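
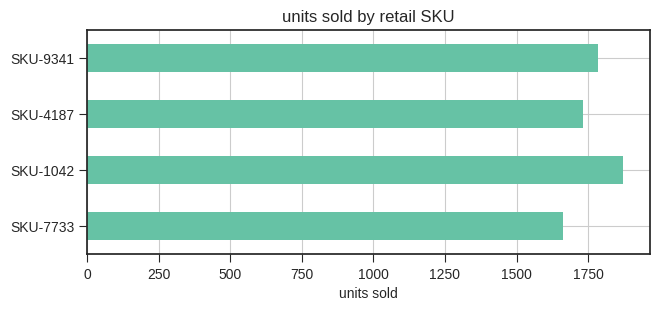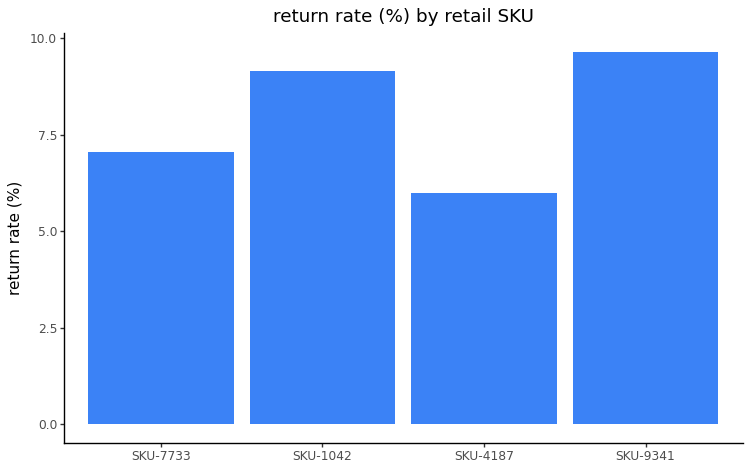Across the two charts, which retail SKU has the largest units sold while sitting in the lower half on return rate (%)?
SKU-4187

Chart 2 median return rate (%) ≈ 8; below-median retail SKUs: SKU-7733, SKU-4187. Among those, SKU-4187 has the highest units sold (≈ 1800).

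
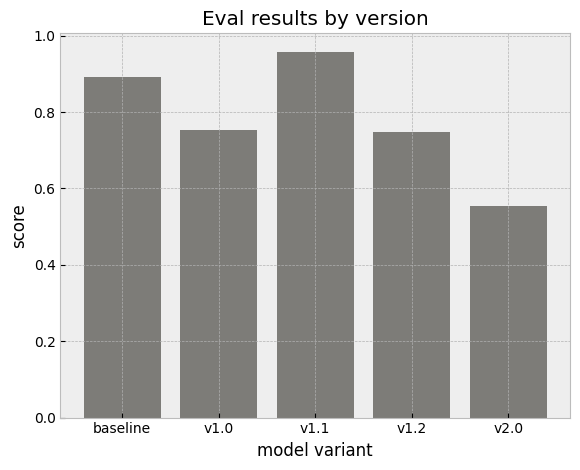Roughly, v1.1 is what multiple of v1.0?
≈ 1.25×

v1.1 ≈ 1.0, v1.0 ≈ 0.8; 1.0/0.8 ≈ 1.25.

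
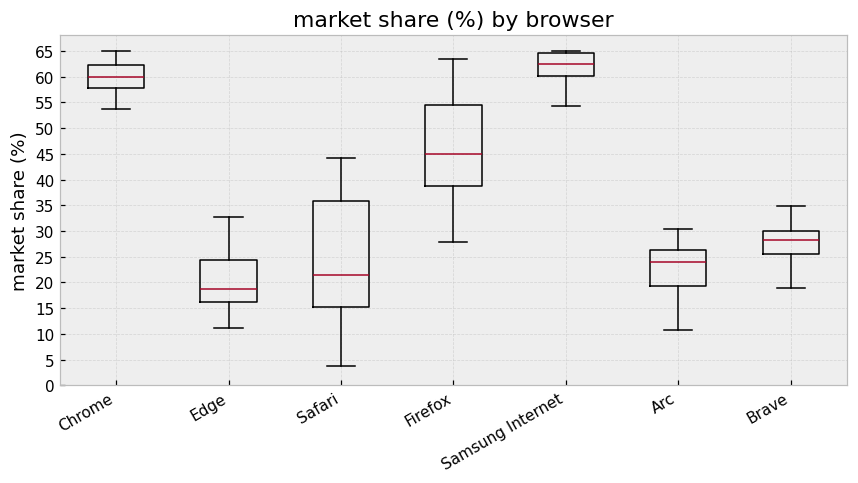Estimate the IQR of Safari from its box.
Q3 ≈ 35, Q1 ≈ 15; IQR ≈ 20.

≈ 20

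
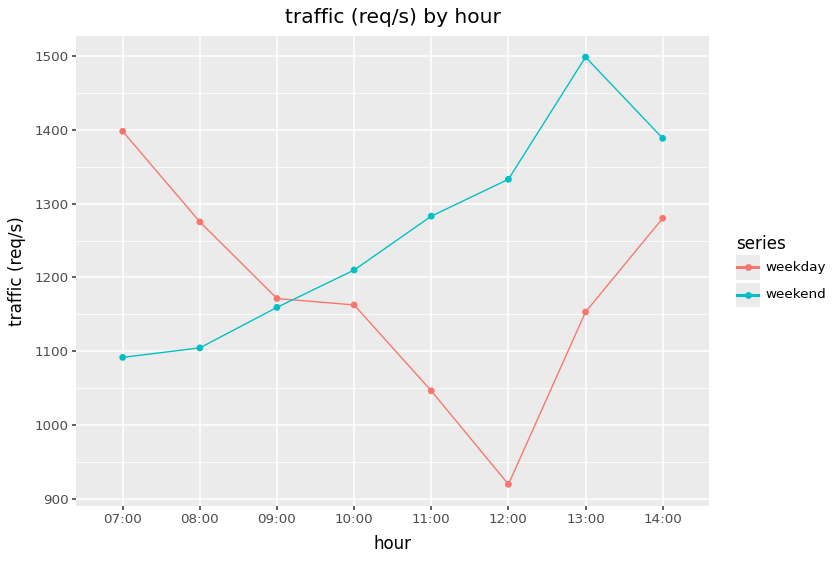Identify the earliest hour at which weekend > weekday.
09:00: weekend ≈ 1150 vs weekday ≈ 1150 (not yet); 10:00: weekend ≈ 1200 vs weekday ≈ 1150 (first crossover).

10:00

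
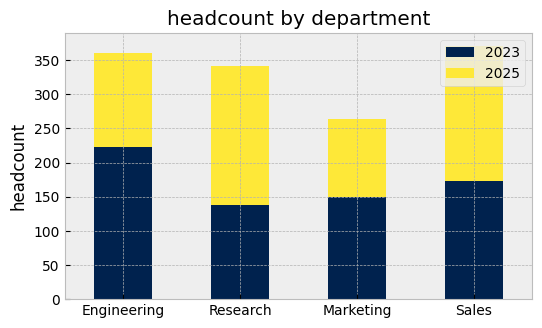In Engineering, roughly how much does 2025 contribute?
2025 top ≈ 350, bottom ≈ 200; segment ≈ 150.

≈ 150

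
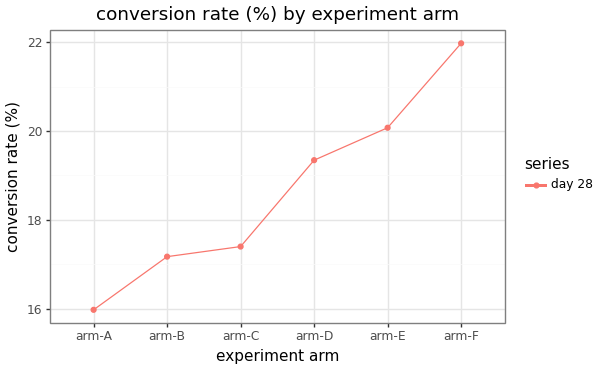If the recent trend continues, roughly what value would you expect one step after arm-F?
Last three: 19, 20, 22 → slope ≈ 1.5/step → next ≈ 23.5.

≈ 23.5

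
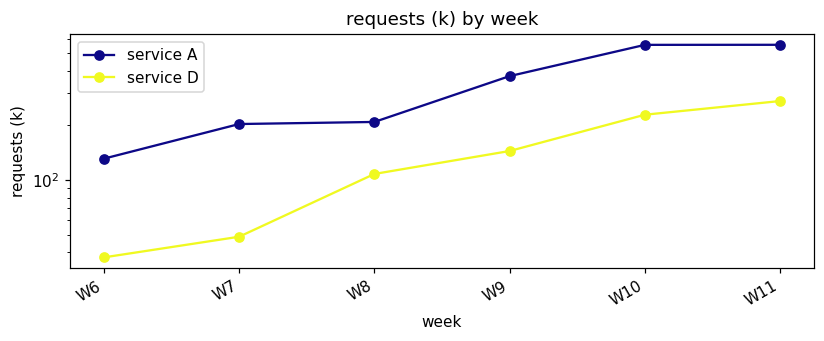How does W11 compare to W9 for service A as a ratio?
W11 ≈ 550, W9 ≈ 350; 550/350 ≈ 1.57.

≈ 1.57×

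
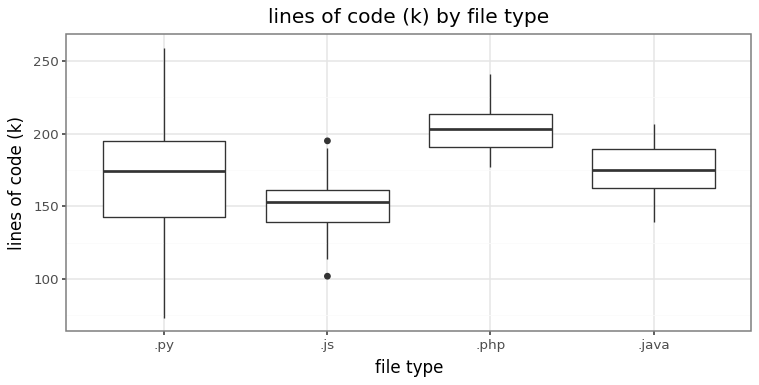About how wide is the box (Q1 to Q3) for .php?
Q3 ≈ 215, Q1 ≈ 190; IQR ≈ 25.

≈ 25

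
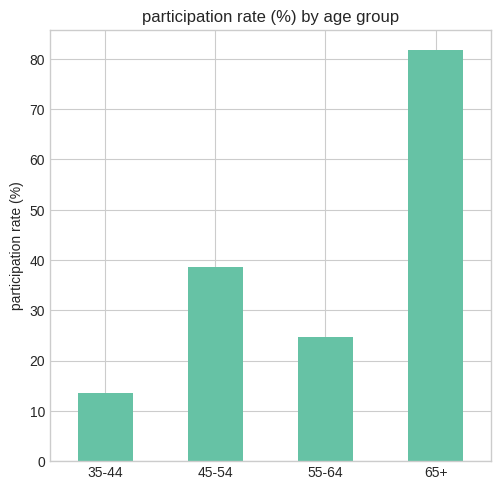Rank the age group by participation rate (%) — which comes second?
45-54

Top 3: 65+ ≈ 80, 45-54 ≈ 40, 55-64 ≈ 20.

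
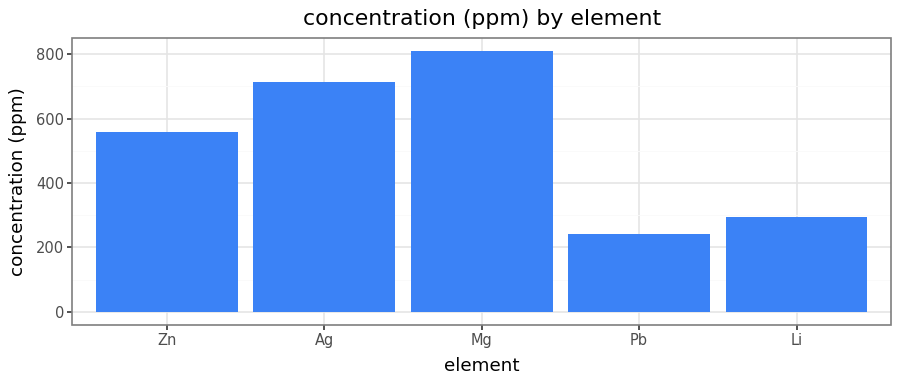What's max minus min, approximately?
Max Mg ≈ 800, min Pb ≈ 200; range ≈ 600.

≈ 600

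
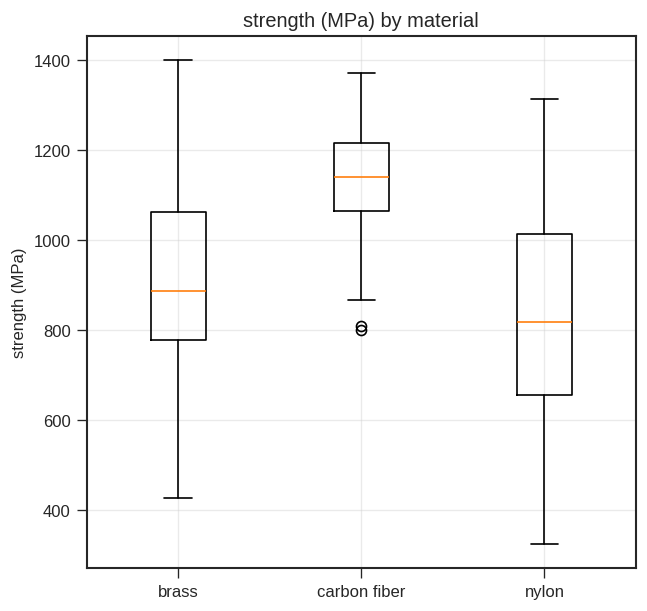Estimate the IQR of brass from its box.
≈ 275

Q3 ≈ 1050, Q1 ≈ 775; IQR ≈ 275.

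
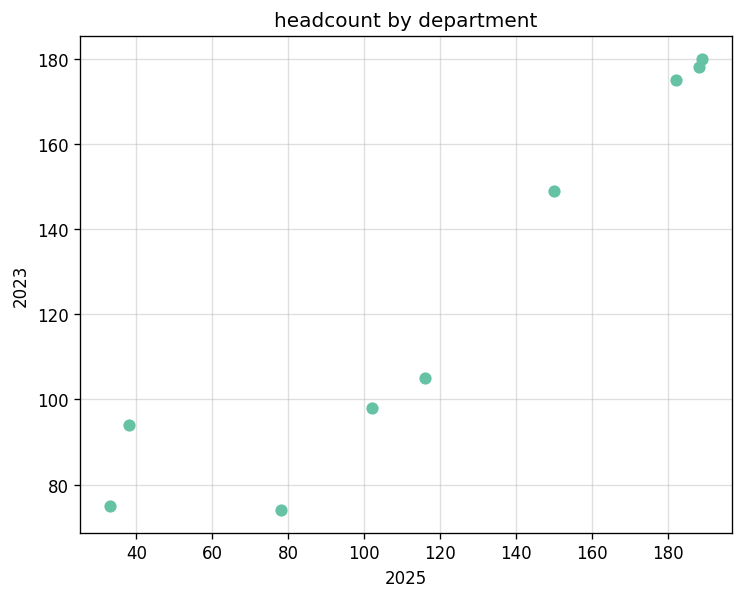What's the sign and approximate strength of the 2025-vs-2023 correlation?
Points are positively correlated; strong (|r| ≈ 0.9).

positive, strong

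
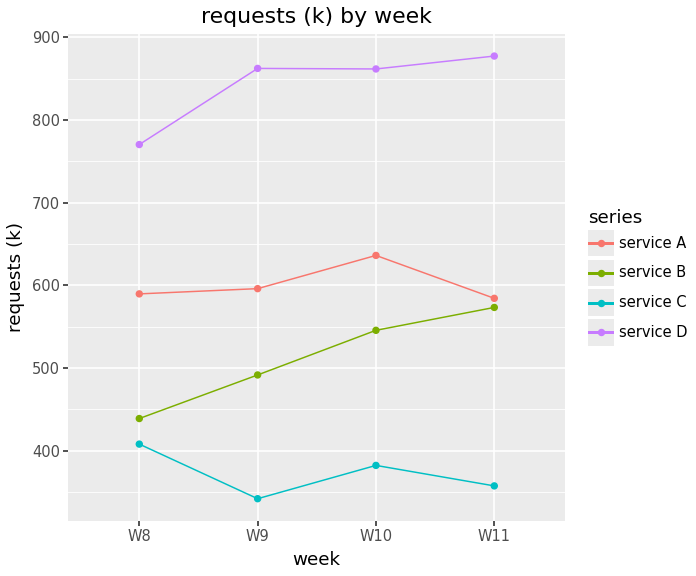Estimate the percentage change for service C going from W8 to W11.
W8 ≈ 400, W11 ≈ 350; (350 − 400) / 400 ≈ -12.5%.

≈ -12.5%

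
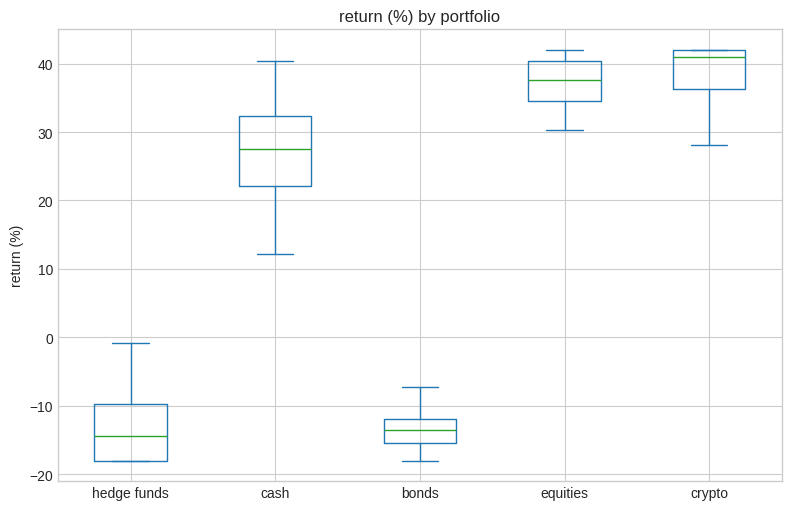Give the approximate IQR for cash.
≈ 10

Q3 ≈ 30, Q1 ≈ 20; IQR ≈ 10.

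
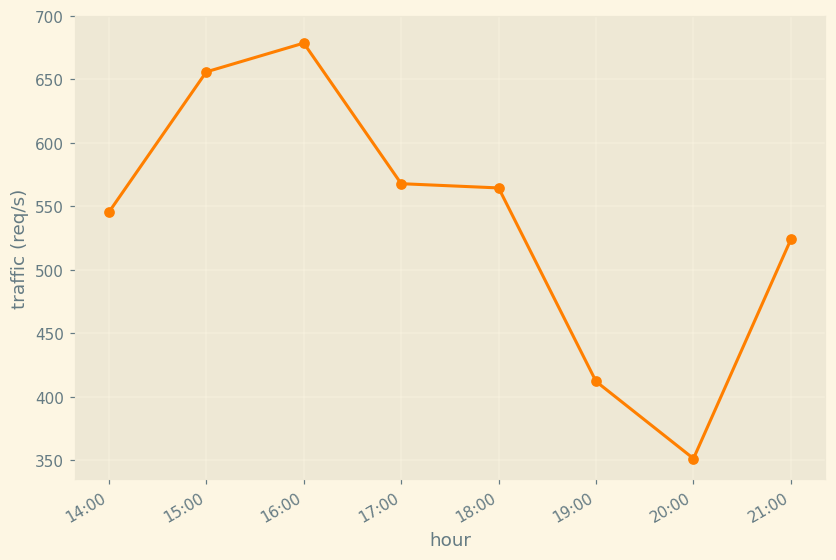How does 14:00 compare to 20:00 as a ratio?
≈ 1.57×

14:00 ≈ 550, 20:00 ≈ 350; 550/350 ≈ 1.57.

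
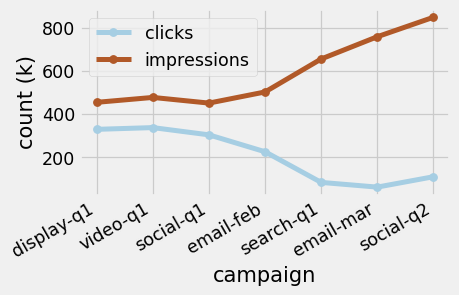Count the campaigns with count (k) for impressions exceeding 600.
3

Above 600: search-q1, email-mar, social-q2.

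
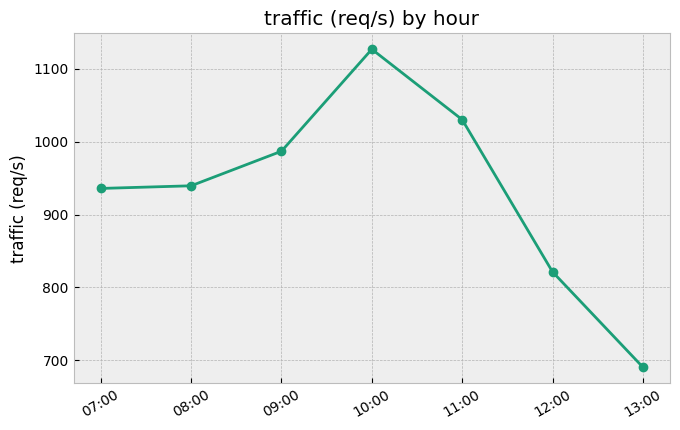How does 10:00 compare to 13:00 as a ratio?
≈ 1.64×

10:00 ≈ 1150, 13:00 ≈ 700; 1150/700 ≈ 1.64.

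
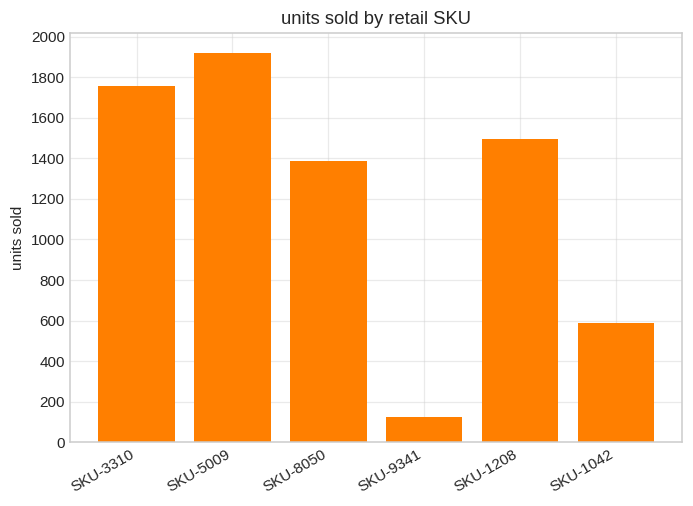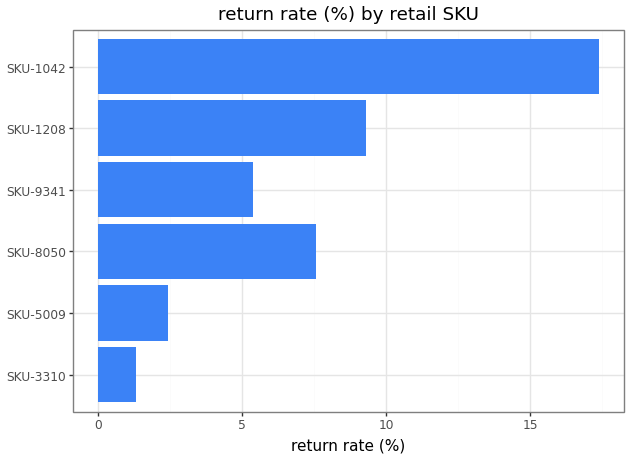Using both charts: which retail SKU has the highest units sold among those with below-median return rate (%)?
SKU-5009

Chart 2 median return rate (%) ≈ 6; below-median retail SKUs: SKU-3310, SKU-5009, SKU-9341. Among those, SKU-5009 has the highest units sold (≈ 2000).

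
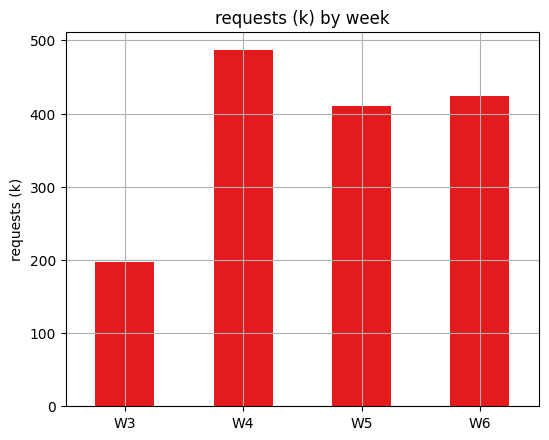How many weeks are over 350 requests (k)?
3

Above 350: W4, W5, W6.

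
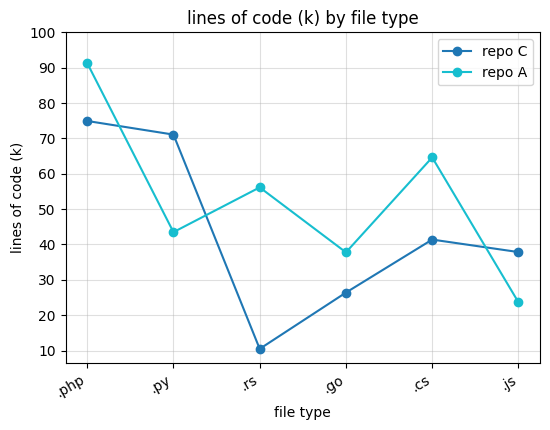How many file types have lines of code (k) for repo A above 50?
3

Above 50: .php, .rs, .cs.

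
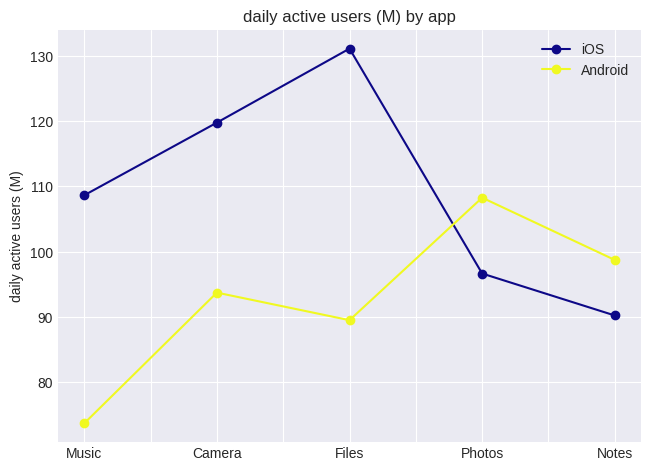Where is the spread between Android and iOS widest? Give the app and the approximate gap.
Files, ≈ 40 M

Files: Android ≈ 90, iOS ≈ 130 → gap ≈ 40. Next-largest (Music) is only ≈ 35.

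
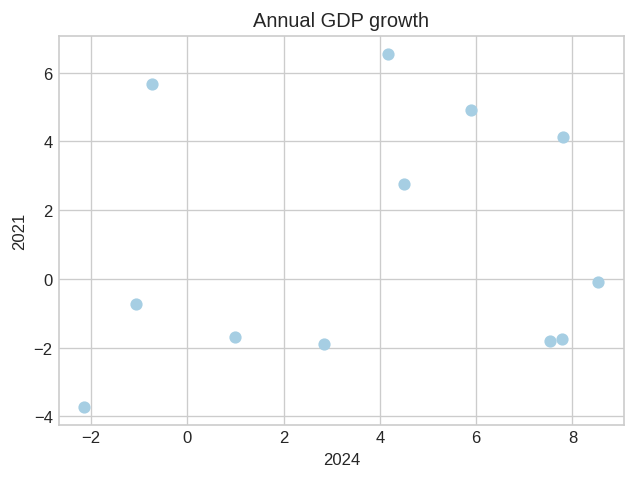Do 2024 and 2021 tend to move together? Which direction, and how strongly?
Points are roughly uncorrelated; weak (|r| ≈ 0.2).

no clear correlation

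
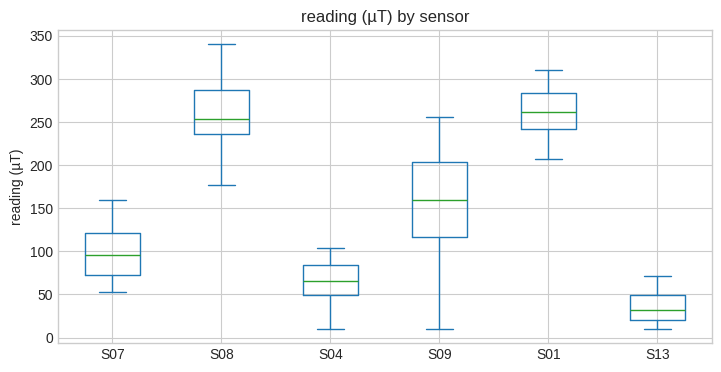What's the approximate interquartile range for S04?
≈ 40

Q3 ≈ 80, Q1 ≈ 40; IQR ≈ 40.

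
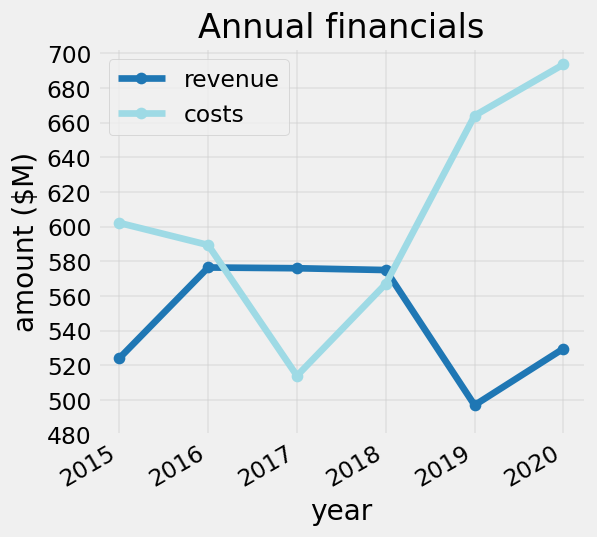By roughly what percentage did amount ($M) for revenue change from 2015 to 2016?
2015 ≈ 520, 2016 ≈ 580; (580 − 520) / 520 ≈ +11.5%.

≈ +11.5%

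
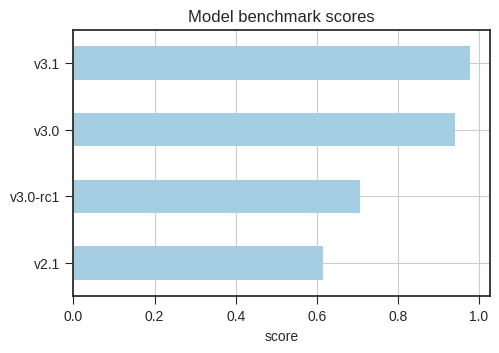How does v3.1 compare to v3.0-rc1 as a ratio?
v3.1 ≈ 1.0, v3.0-rc1 ≈ 0.7; 1.0/0.7 ≈ 1.43.

≈ 1.43×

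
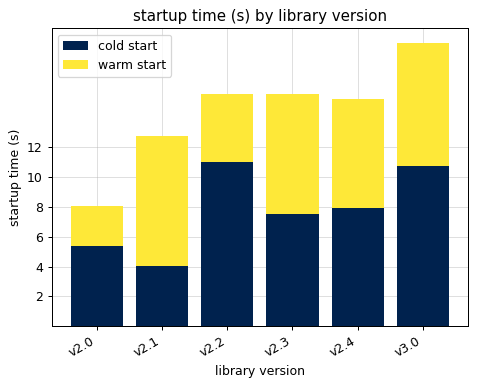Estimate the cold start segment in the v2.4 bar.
cold start top ≈ 8, bottom ≈ 0; segment ≈ 8.

≈ 8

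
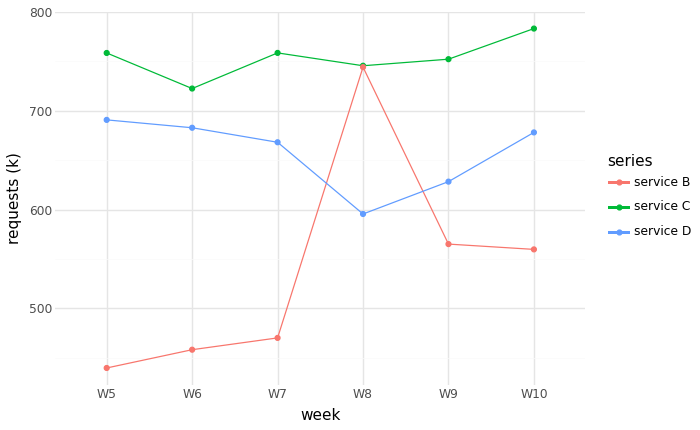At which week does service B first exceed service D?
W8

W7: service B ≈ 450 vs service D ≈ 650 (not yet); W8: service B ≈ 750 vs service D ≈ 600 (first crossover).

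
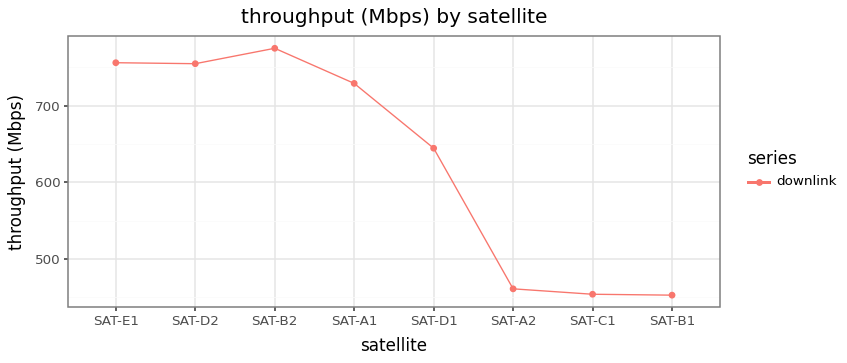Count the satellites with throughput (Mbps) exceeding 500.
Above 500: SAT-E1, SAT-D2, SAT-B2, SAT-A1, SAT-D1.

5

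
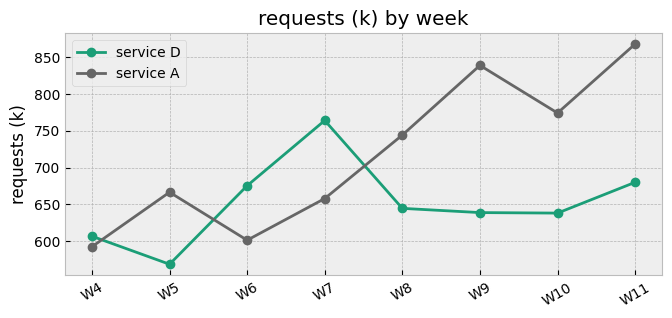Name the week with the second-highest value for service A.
W9

Top 3 for service A: W11 ≈ 875, W9 ≈ 850, W10 ≈ 775.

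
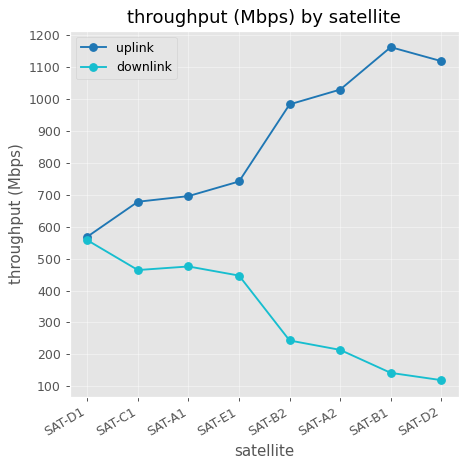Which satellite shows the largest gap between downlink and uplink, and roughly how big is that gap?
SAT-B1, ≈ 1100 Mbps

SAT-B1: downlink ≈ 100, uplink ≈ 1200 → gap ≈ 1100. Next-largest (SAT-D2) is only ≈ 1000.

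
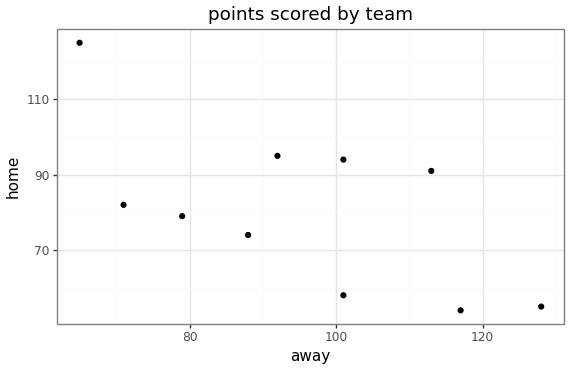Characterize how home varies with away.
negative, moderate

Points are negatively correlated; moderate (|r| ≈ 0.6).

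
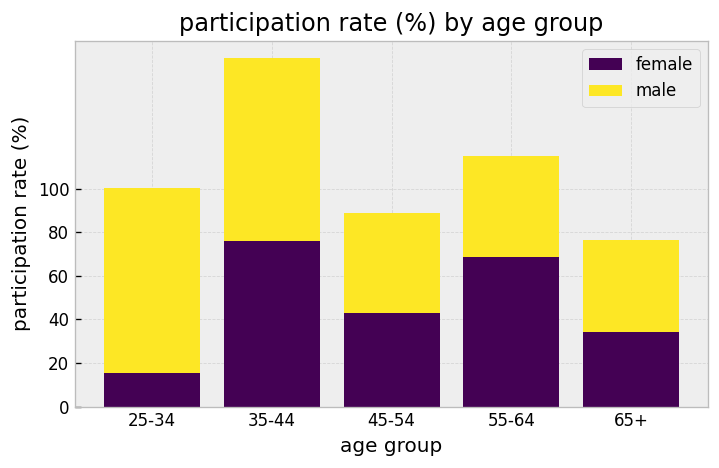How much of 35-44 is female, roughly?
≈ 80

female top ≈ 80, bottom ≈ 0; segment ≈ 80.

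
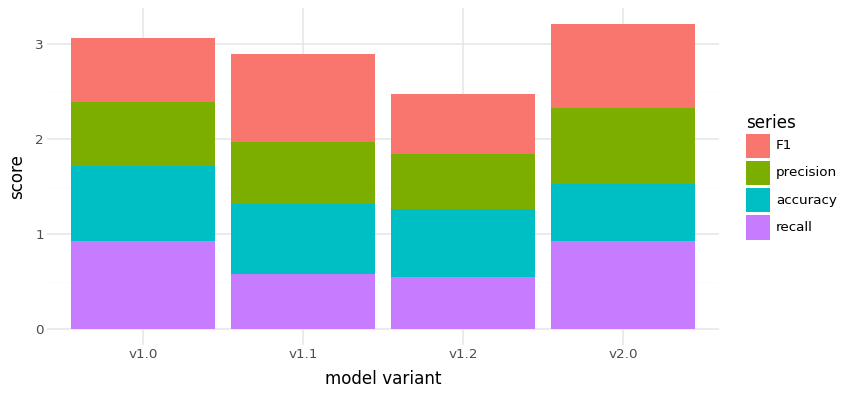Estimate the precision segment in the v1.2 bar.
≈ 0.5

precision top ≈ 2.0, bottom ≈ 1.5; segment ≈ 0.5.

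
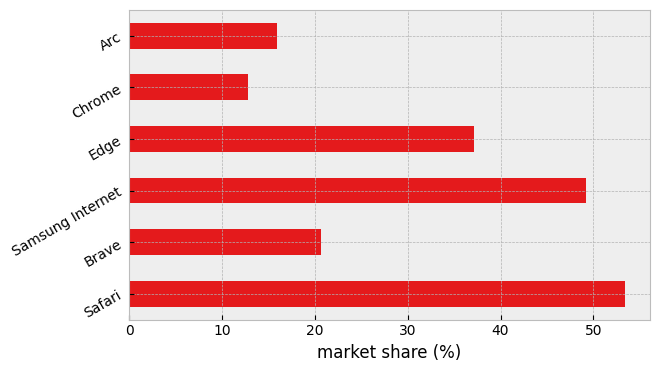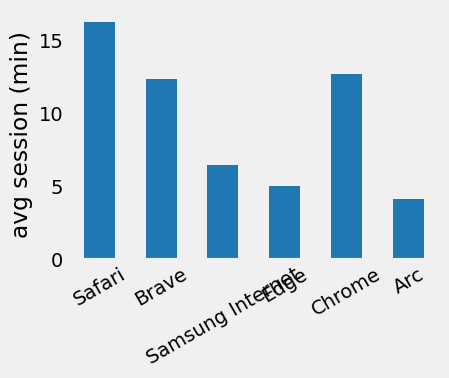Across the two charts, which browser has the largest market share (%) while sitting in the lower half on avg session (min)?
Samsung Internet

Chart 2 median avg session (min) ≈ 10; below-median browsers: Samsung Internet, Edge, Arc. Among those, Samsung Internet has the highest market share (%) (≈ 50).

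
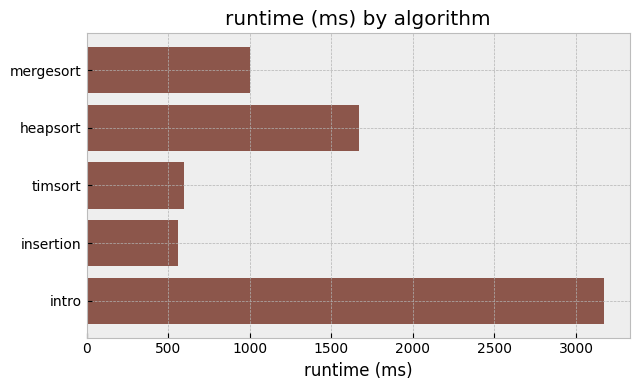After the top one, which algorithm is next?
Top 3: intro ≈ 3000, heapsort ≈ 1500, mergesort ≈ 1000.

heapsort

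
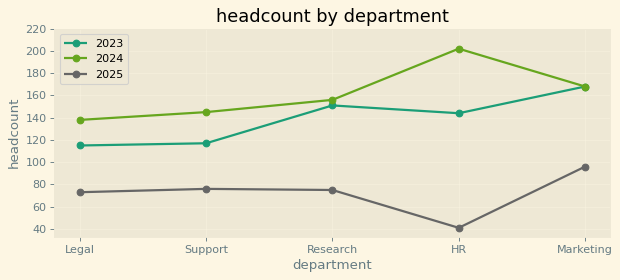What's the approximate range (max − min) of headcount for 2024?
Max HR ≈ 200, min Legal ≈ 140; range ≈ 60.

≈ 60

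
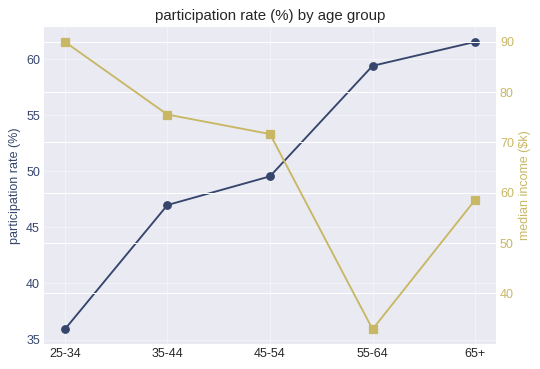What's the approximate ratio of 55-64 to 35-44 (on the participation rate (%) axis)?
55-64 ≈ 60, 35-44 ≈ 45; 60/45 ≈ 1.33.

≈ 1.33×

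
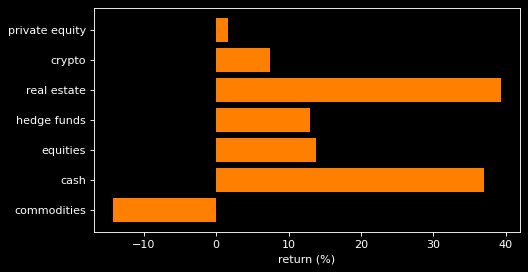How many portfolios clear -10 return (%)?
6

Above -10: private equity, crypto, real estate, hedge funds, equities, cash.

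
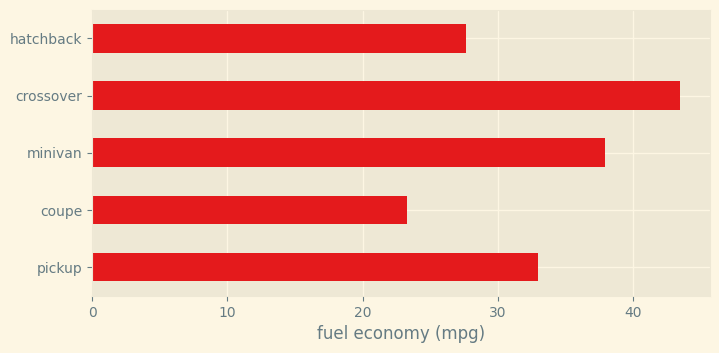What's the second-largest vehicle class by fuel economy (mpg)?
minivan

Top 3: crossover ≈ 45, minivan ≈ 40, pickup ≈ 35.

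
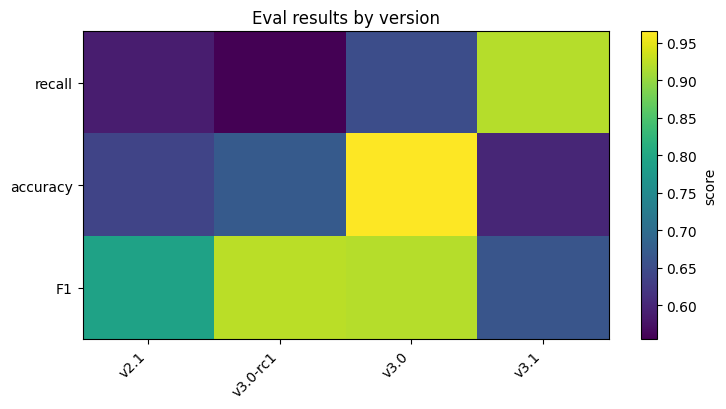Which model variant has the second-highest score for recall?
Top 3 for recall: v3.1 ≈ 0.90, v3.0 ≈ 0.65, v2.1 ≈ 0.60.

v3.0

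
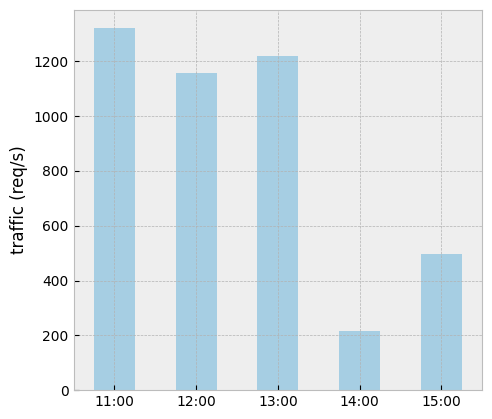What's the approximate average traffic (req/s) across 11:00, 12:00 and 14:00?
≈ 933

(1400 + 1200 + 200) / 3 ≈ 933.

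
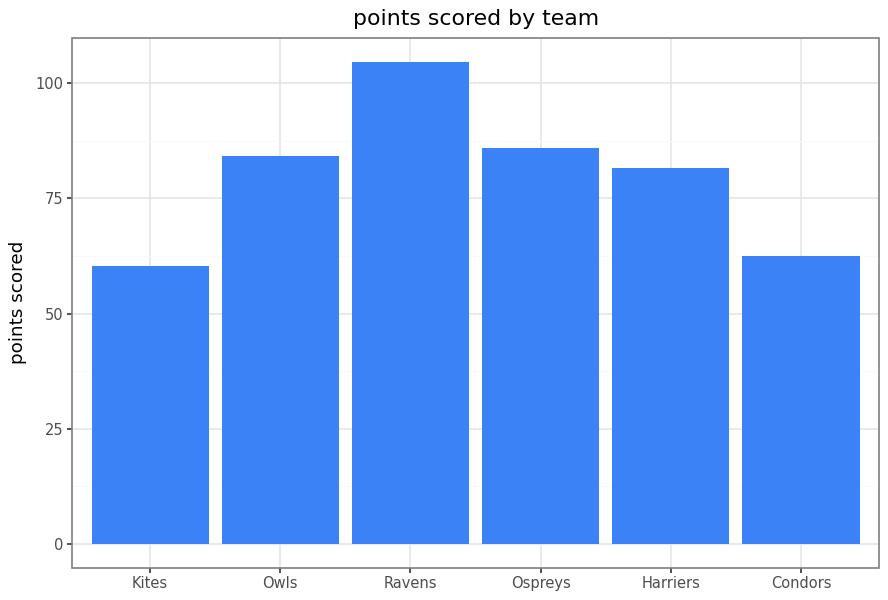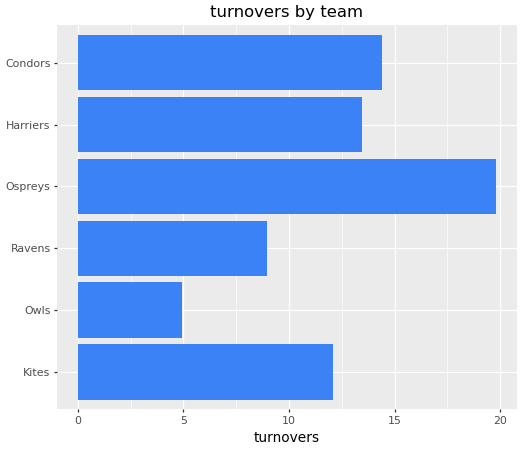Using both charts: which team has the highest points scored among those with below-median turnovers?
Ravens

Chart 2 median turnovers ≈ 12; below-median teams: Kites, Owls, Ravens. Among those, Ravens has the highest points scored (≈ 100).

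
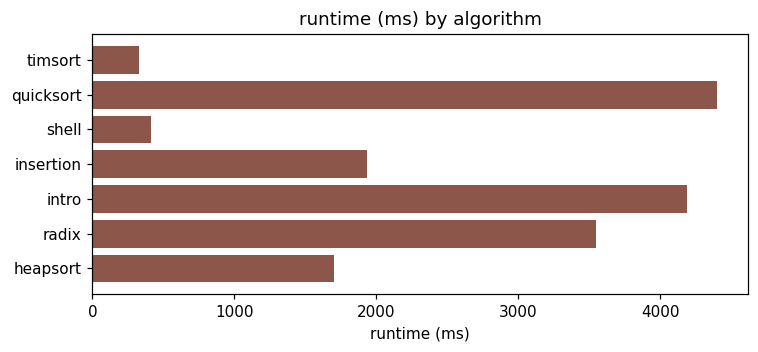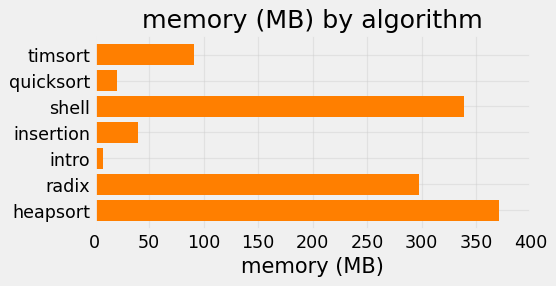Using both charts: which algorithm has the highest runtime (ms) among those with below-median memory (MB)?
Chart 2 median memory (MB) ≈ 100; below-median algorithms: quicksort, insertion, intro. Among those, quicksort has the highest runtime (ms) (≈ 4500).

quicksort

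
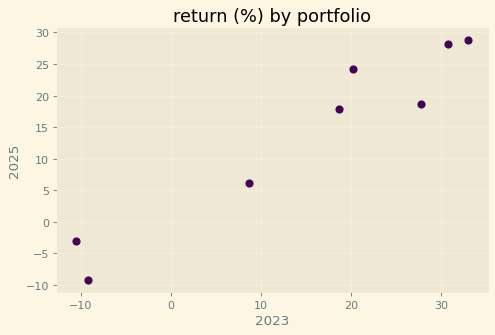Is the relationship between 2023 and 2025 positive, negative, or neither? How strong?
positive, strong

Points are positively correlated; strong (|r| ≈ 1.0).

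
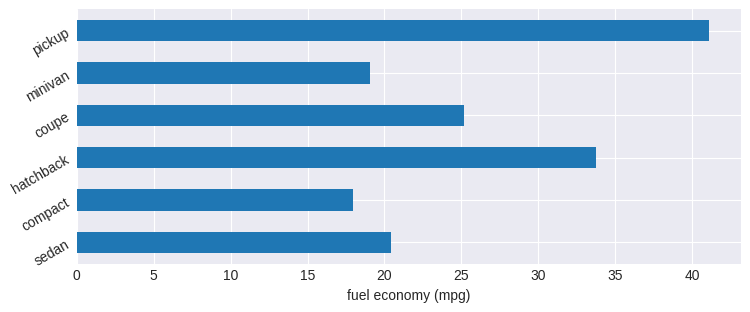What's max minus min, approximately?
Max pickup ≈ 40, min compact ≈ 20; range ≈ 20.

≈ 20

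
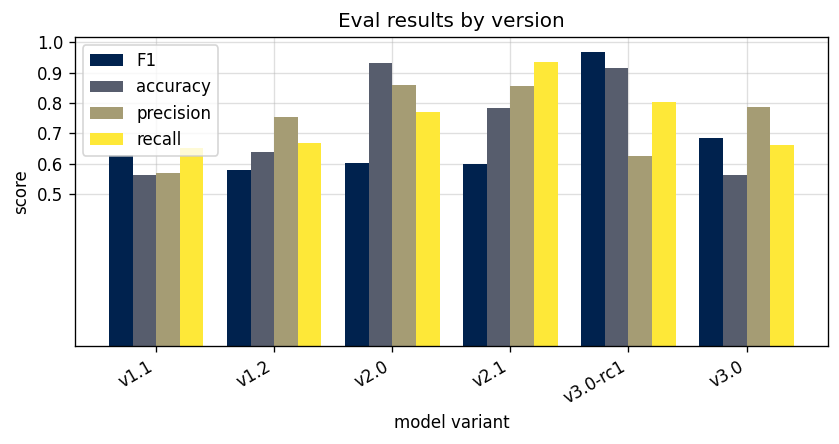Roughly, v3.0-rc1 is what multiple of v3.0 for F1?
v3.0-rc1 ≈ 1.0, v3.0 ≈ 0.7; 1.0/0.7 ≈ 1.43.

≈ 1.43×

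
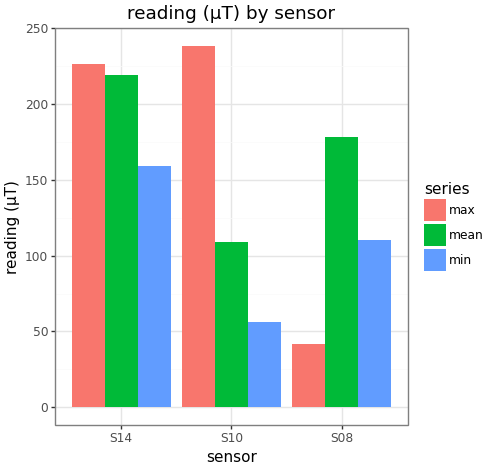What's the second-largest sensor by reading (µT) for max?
S14

Top 3 for max: S10 ≈ 240, S14 ≈ 220, S08 ≈ 40.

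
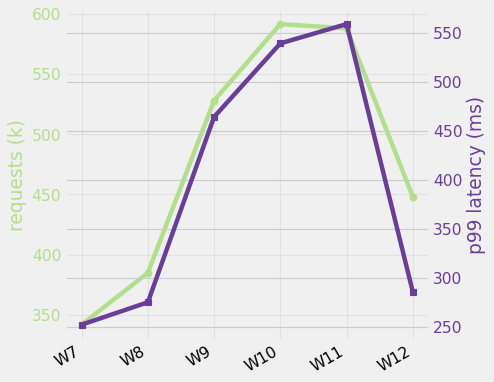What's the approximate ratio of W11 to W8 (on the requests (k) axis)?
≈ 1.6×

W11 ≈ 600, W8 ≈ 375; 600/375 ≈ 1.6.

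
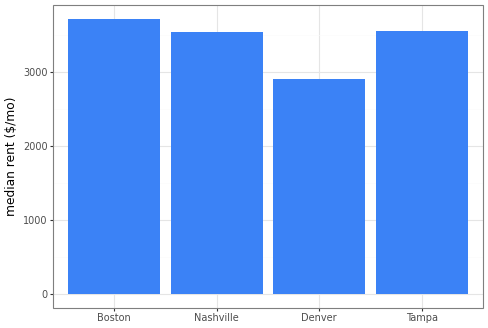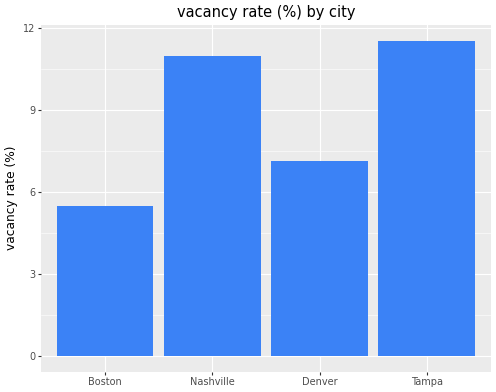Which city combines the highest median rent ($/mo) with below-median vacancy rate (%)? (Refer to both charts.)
Chart 2 median vacancy rate (%) ≈ 10; below-median cities: Boston, Denver. Among those, Boston has the highest median rent ($/mo) (≈ 3500).

Boston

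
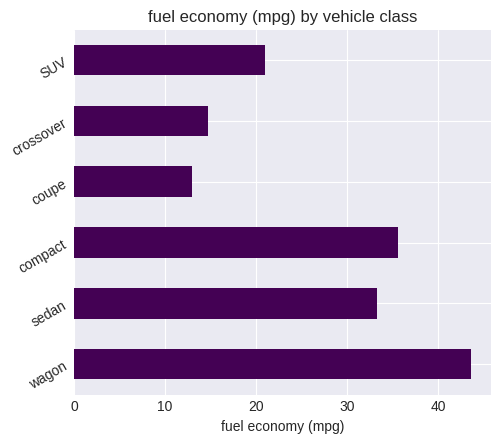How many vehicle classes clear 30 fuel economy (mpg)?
Above 30: wagon, sedan, compact.

3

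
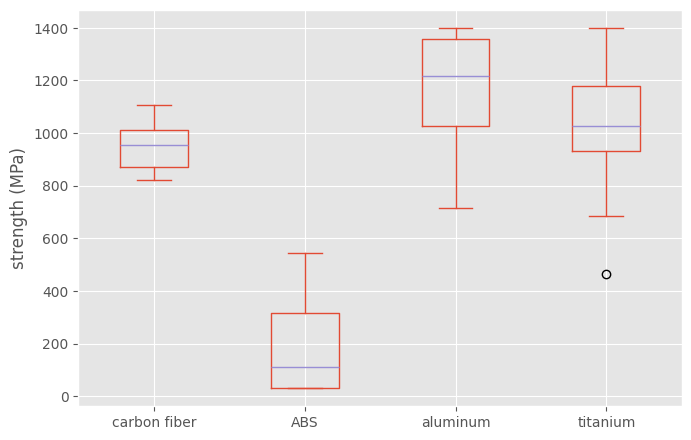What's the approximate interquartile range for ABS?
≈ 300

Q3 ≈ 300, Q1 ≈ 0; IQR ≈ 300.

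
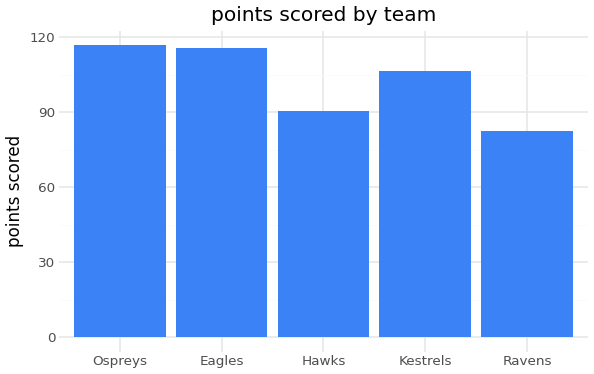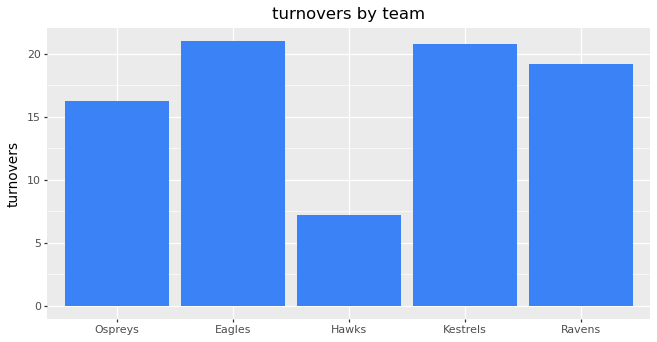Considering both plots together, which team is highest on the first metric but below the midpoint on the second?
Ospreys

Chart 2 median turnovers ≈ 20; below-median teams: Ospreys, Hawks. Among those, Ospreys has the highest points scored (≈ 120).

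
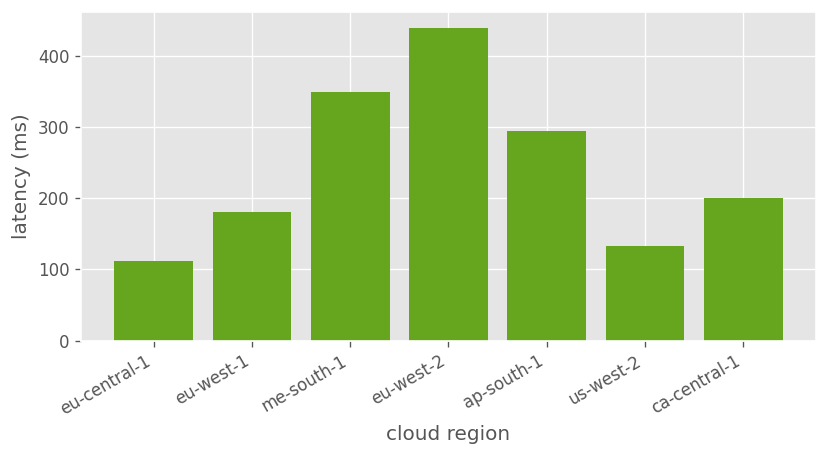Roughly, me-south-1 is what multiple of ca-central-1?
≈ 1.75×

me-south-1 ≈ 350, ca-central-1 ≈ 200; 350/200 ≈ 1.75.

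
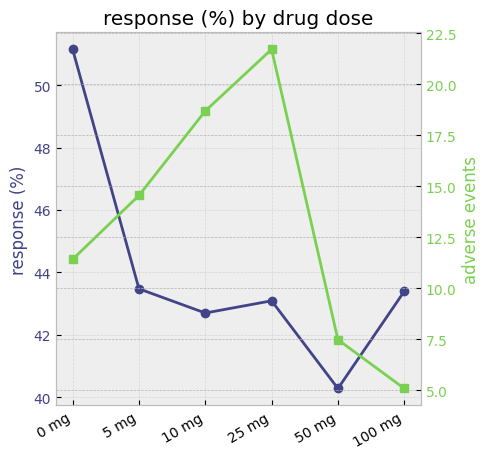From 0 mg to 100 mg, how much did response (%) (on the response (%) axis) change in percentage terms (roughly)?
0 mg ≈ 51, 100 mg ≈ 43; (43 − 51) / 51 ≈ -15.7%.

≈ -15.7%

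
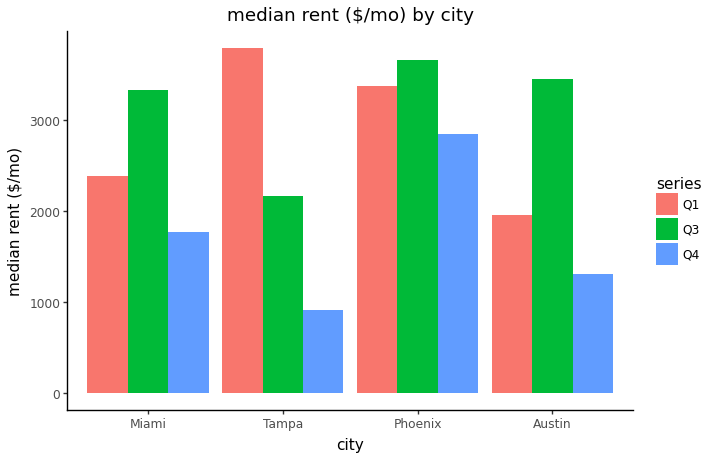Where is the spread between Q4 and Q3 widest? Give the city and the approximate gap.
Austin: Q4 ≈ 1500, Q3 ≈ 3500 → gap ≈ 2000. Next-largest (Miami) is only ≈ 1500.

Austin, ≈ 2000 $/mo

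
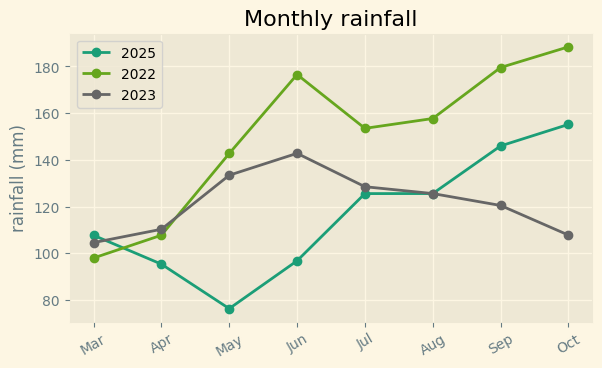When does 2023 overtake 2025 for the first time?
Mar: 2023 ≈ 100 vs 2025 ≈ 110 (not yet); Apr: 2023 ≈ 110 vs 2025 ≈ 100 (first crossover).

Apr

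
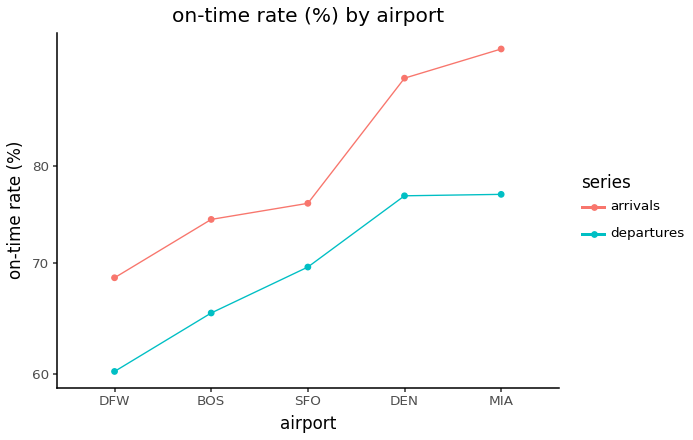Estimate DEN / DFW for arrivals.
≈ 1.29×

DEN ≈ 90, DFW ≈ 70; 90/70 ≈ 1.29.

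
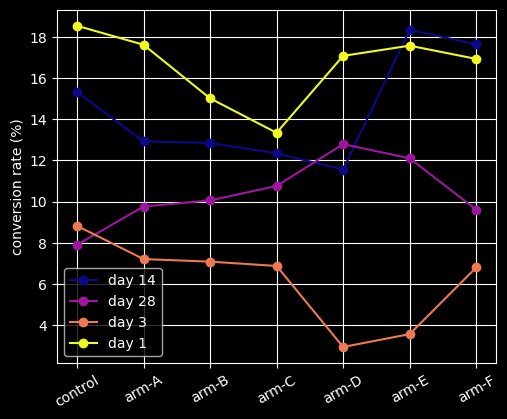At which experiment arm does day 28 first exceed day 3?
arm-A

control: day 28 ≈ 8 vs day 3 ≈ 8 (not yet); arm-A: day 28 ≈ 10 vs day 3 ≈ 8 (first crossover).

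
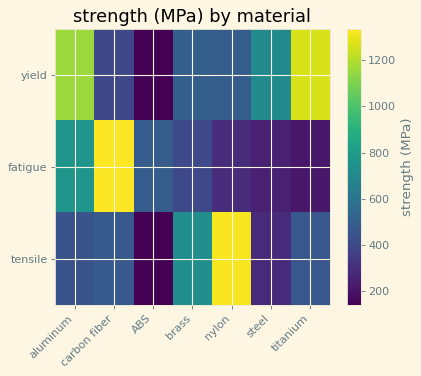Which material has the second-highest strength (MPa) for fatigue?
aluminum

Top 3 for fatigue: carbon fiber ≈ 1300, aluminum ≈ 800, ABS ≈ 500.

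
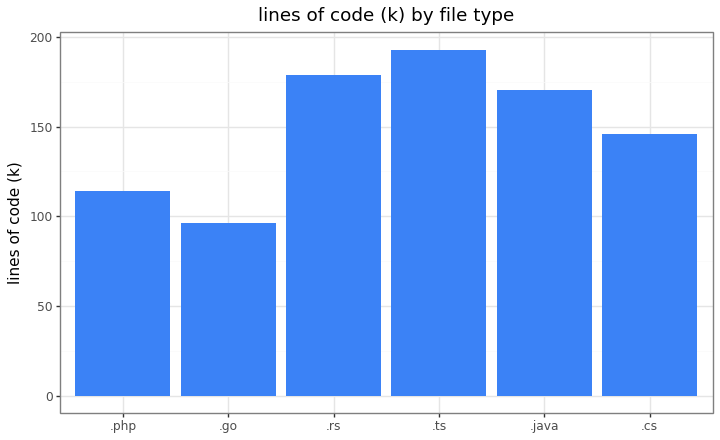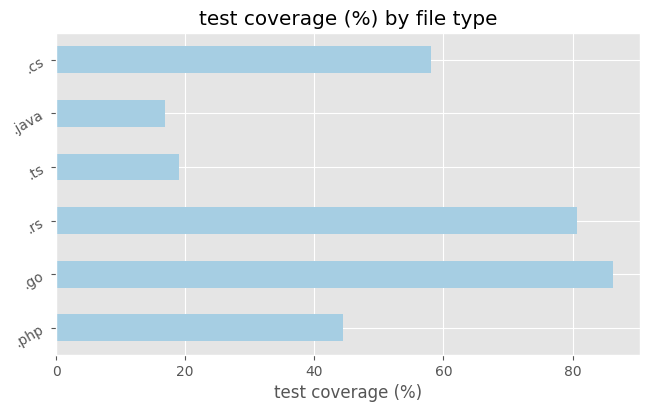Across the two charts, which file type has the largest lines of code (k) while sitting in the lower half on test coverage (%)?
.ts

Chart 2 median test coverage (%) ≈ 50; below-median file types: .php, .ts, .java. Among those, .ts has the highest lines of code (k) (≈ 200).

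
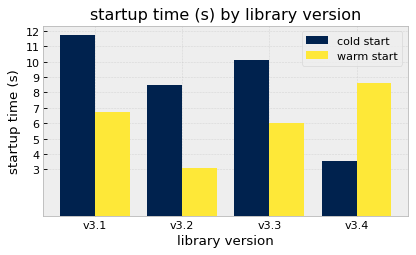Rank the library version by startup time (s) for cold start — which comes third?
v3.2

Top 4 for cold start: v3.1 ≈ 12, v3.3 ≈ 10, v3.2 ≈ 8, v3.4 ≈ 4.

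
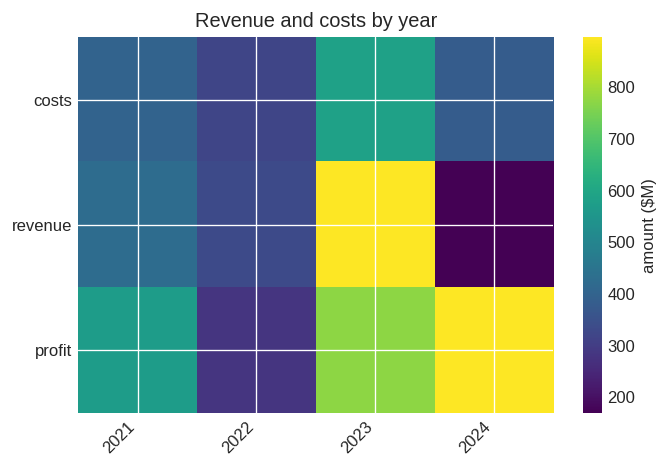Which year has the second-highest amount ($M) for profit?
2023

Top 3 for profit: 2024 ≈ 900, 2023 ≈ 800, 2021 ≈ 600.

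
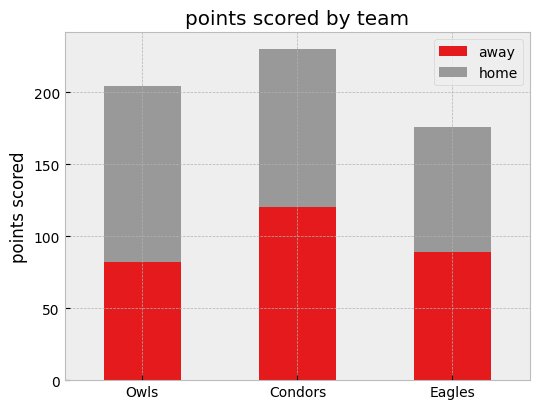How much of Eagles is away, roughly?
away top ≈ 80, bottom ≈ 0; segment ≈ 80.

≈ 80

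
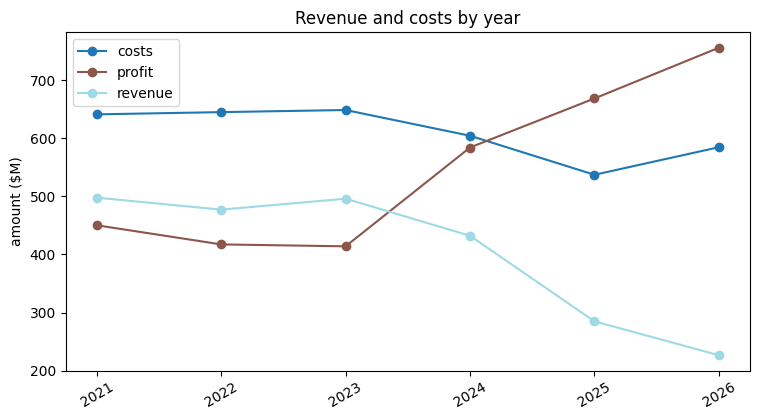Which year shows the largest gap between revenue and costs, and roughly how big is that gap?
2026, ≈ 350 $M

2026: revenue ≈ 250, costs ≈ 600 → gap ≈ 350. Next-largest (2025) is only ≈ 250.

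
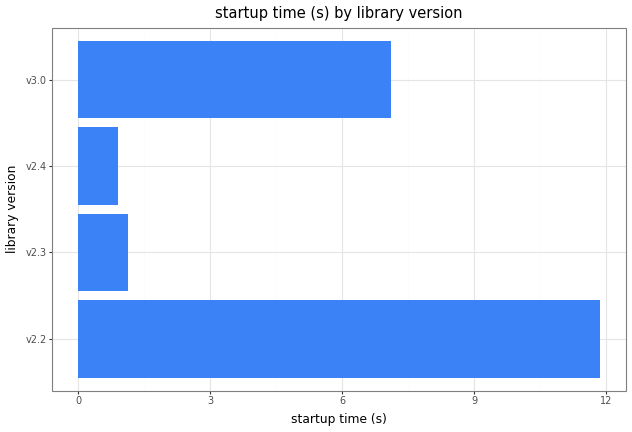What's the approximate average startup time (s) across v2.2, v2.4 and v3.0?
≈ 7

(12 + 1 + 7) / 3 ≈ 7.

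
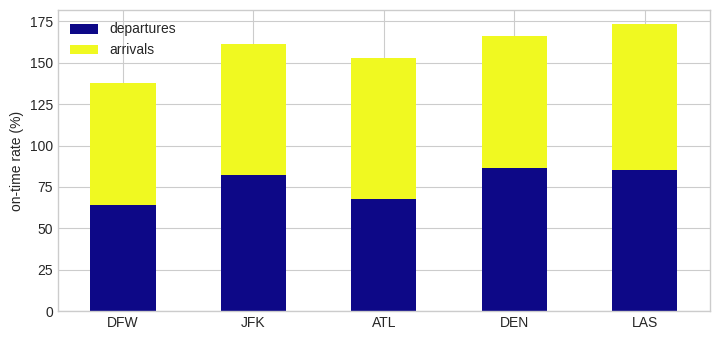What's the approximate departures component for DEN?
departures top ≈ 80, bottom ≈ 0; segment ≈ 80.

≈ 80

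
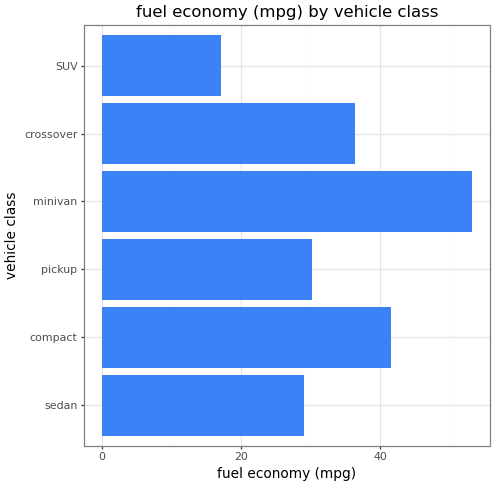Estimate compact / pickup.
≈ 1.33×

compact ≈ 40, pickup ≈ 30; 40/30 ≈ 1.33.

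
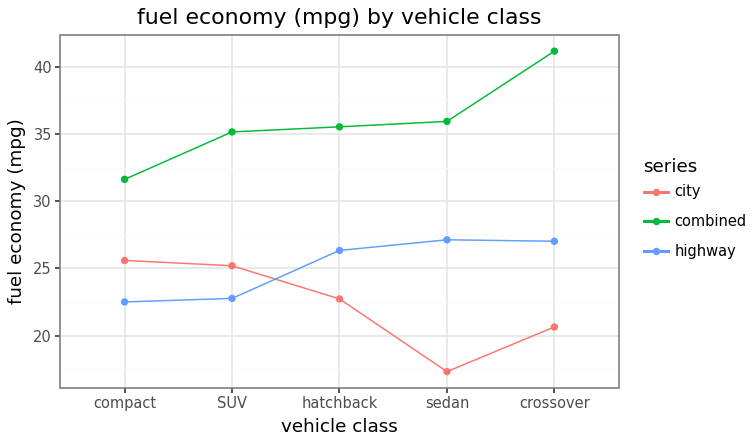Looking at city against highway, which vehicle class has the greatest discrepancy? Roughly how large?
sedan, ≈ 10 mpg

sedan: city ≈ 18, highway ≈ 28 → gap ≈ 10. Next-largest (crossover) is only ≈ 8.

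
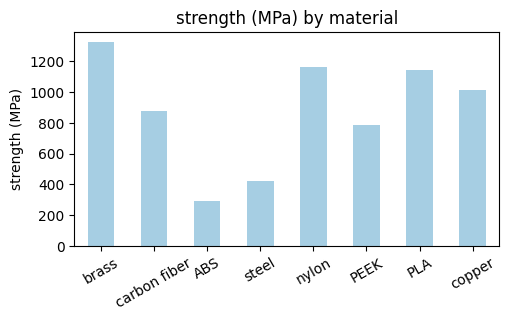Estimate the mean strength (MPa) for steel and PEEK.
(400 + 800) / 2 ≈ 600.

≈ 600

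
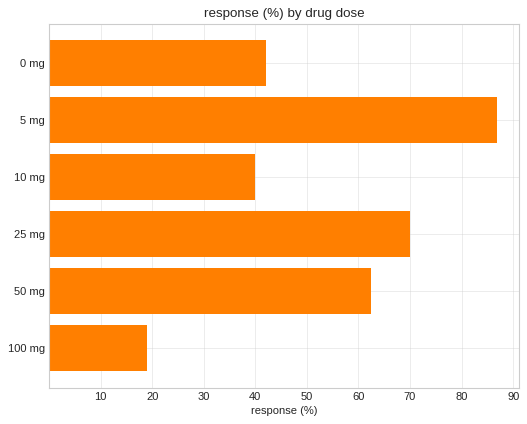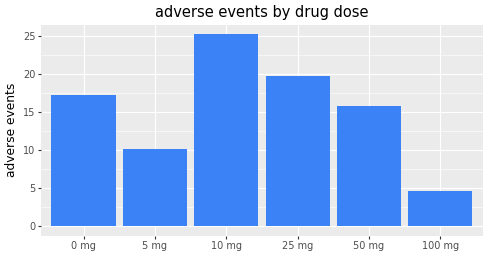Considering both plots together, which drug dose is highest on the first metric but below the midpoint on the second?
5 mg

Chart 2 median adverse events ≈ 15; below-median drug doses: 5 mg, 50 mg, 100 mg. Among those, 5 mg has the highest response (%) (≈ 90).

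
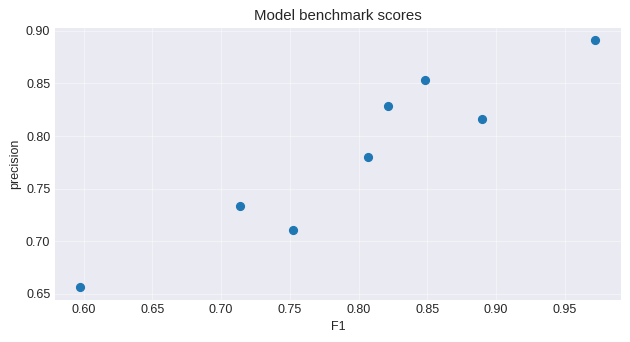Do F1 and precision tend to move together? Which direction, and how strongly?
Points are positively correlated; strong (|r| ≈ 0.9).

positive, strong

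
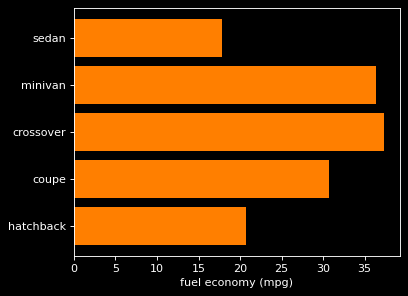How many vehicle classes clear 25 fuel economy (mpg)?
Above 25: minivan, crossover, coupe.

3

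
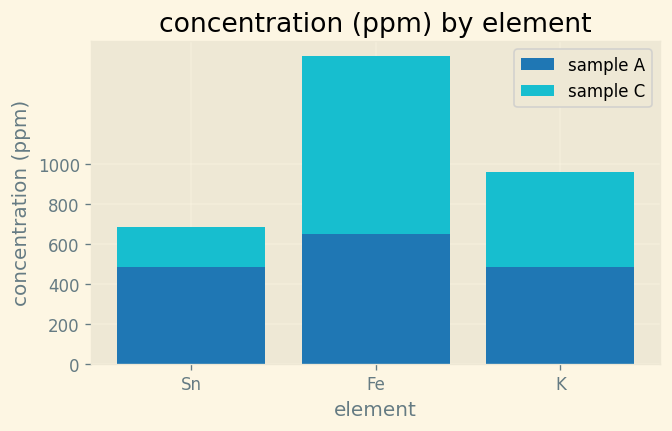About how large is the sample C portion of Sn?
≈ 200

sample C top ≈ 600, bottom ≈ 400; segment ≈ 200.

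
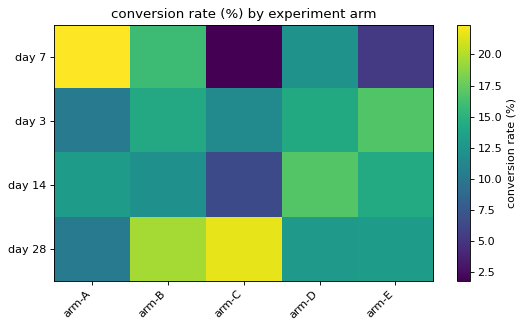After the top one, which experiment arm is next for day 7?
Top 3 for day 7: arm-A ≈ 22, arm-B ≈ 16, arm-D ≈ 12.

arm-B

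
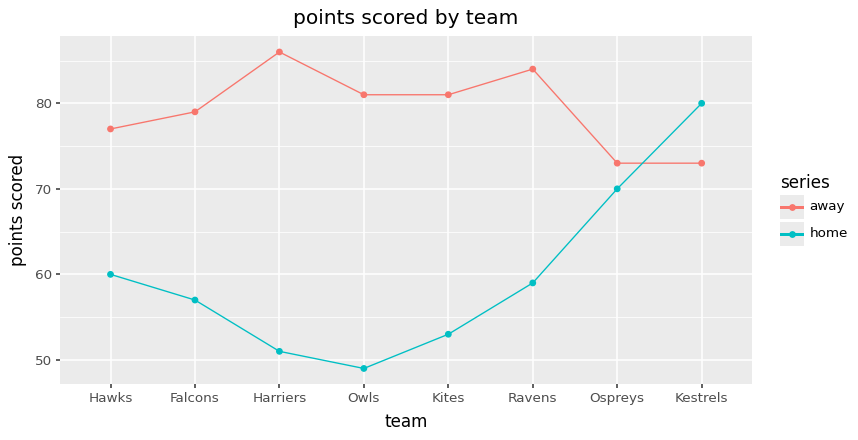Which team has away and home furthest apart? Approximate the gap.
Harriers: away ≈ 85, home ≈ 50 → gap ≈ 35. Next-largest (Owls) is only ≈ 30.

Harriers, ≈ 35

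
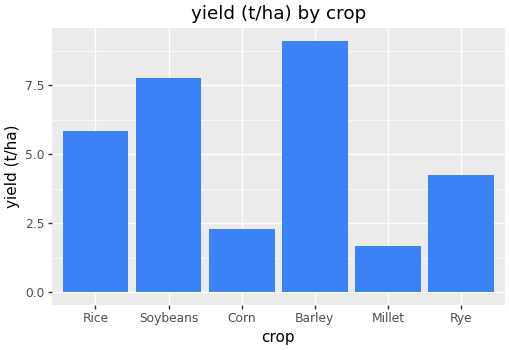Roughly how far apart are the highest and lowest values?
≈ 7

Max Barley ≈ 9, min Millet ≈ 2; range ≈ 7.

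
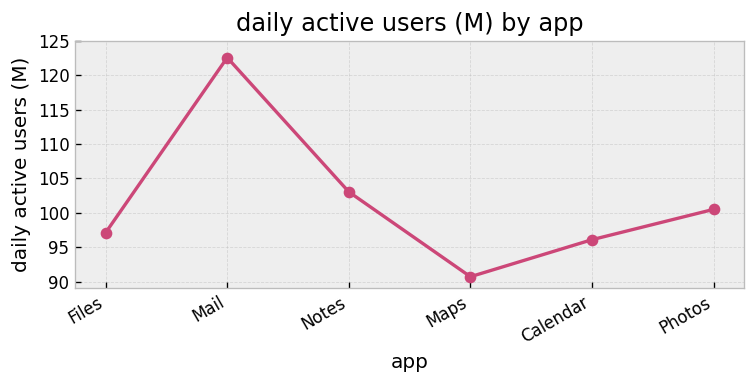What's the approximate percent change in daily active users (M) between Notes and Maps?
Notes ≈ 105, Maps ≈ 90; (90 − 105) / 105 ≈ -14.3%.

≈ -14.3%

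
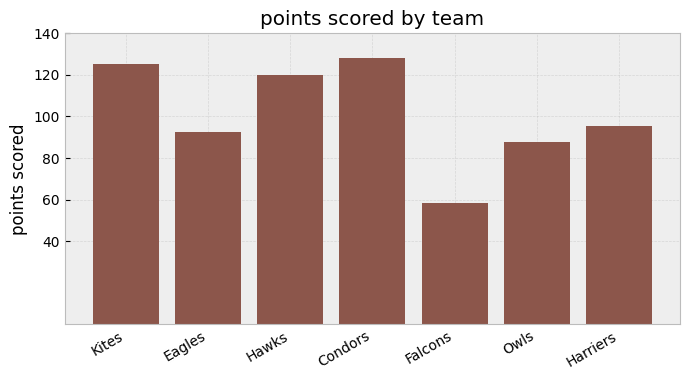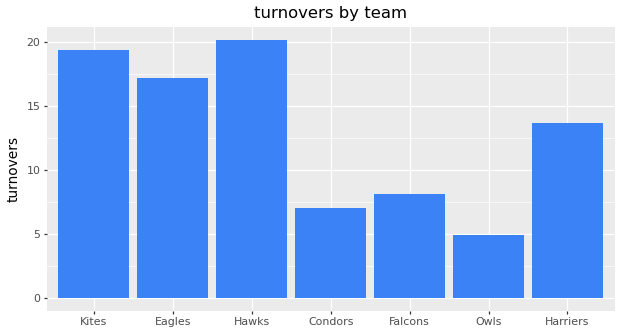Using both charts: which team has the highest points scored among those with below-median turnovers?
Chart 2 median turnovers ≈ 14; below-median teams: Condors, Falcons, Owls. Among those, Condors has the highest points scored (≈ 120).

Condors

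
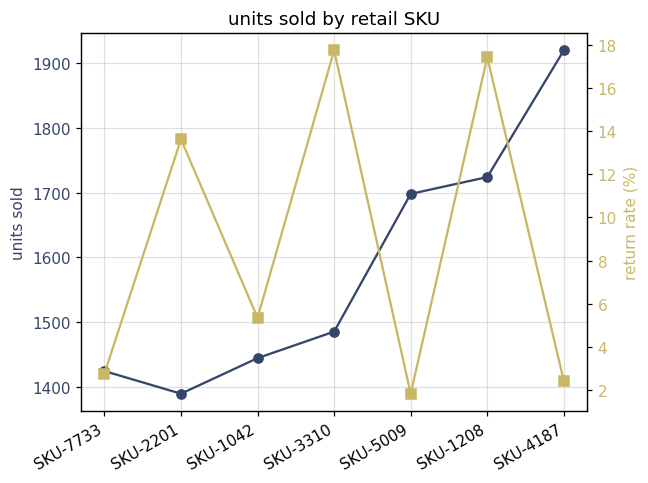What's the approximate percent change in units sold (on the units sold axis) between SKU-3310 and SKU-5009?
≈ +13.3%

SKU-3310 ≈ 1500, SKU-5009 ≈ 1700; (1700 − 1500) / 1500 ≈ +13.3%.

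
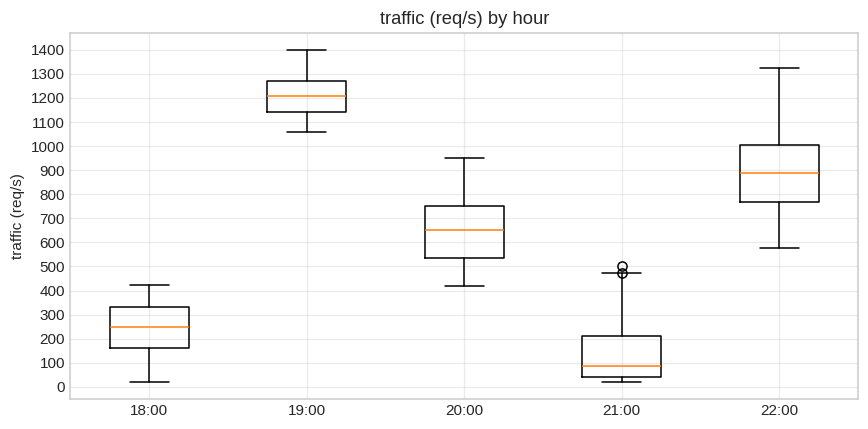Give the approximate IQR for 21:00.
Q3 ≈ 200, Q1 ≈ 0; IQR ≈ 200.

≈ 200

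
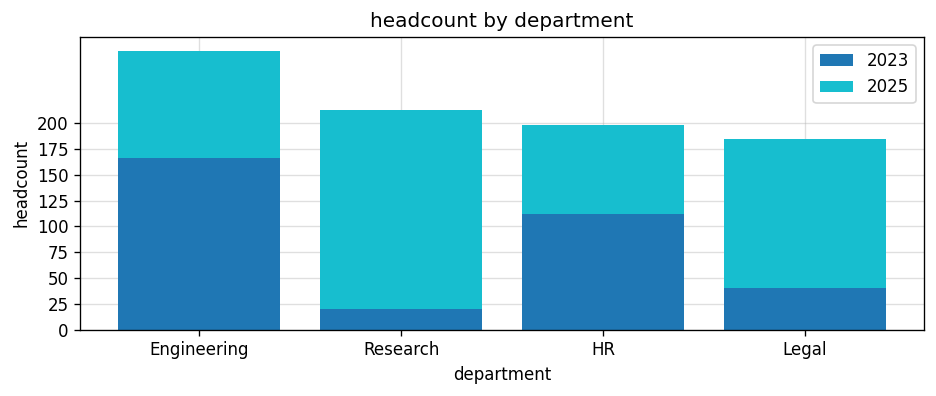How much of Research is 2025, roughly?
≈ 200

2025 top ≈ 225, bottom ≈ 25; segment ≈ 200.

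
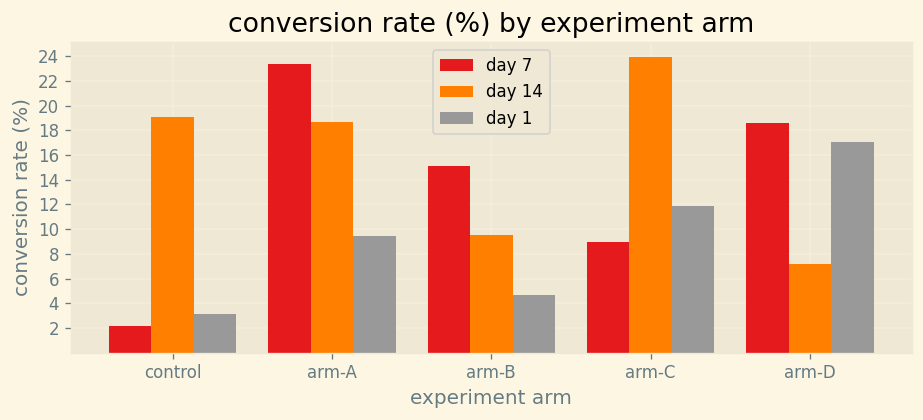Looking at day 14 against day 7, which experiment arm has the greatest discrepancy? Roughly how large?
control: day 14 ≈ 20, day 7 ≈ 2 → gap ≈ 18. Next-largest (arm-C) is only ≈ 16.

control, ≈ 18 %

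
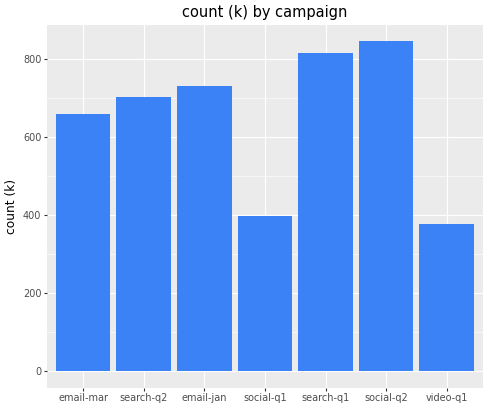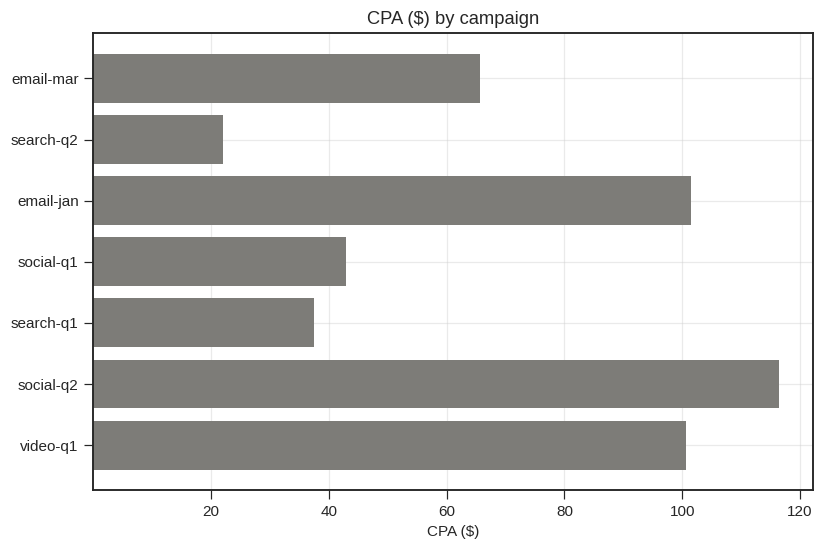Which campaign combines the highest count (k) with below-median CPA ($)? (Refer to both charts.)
search-q1

Chart 2 median CPA ($) ≈ 60; below-median campaigns: search-q2, social-q1, search-q1. Among those, search-q1 has the highest count (k) (≈ 800).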